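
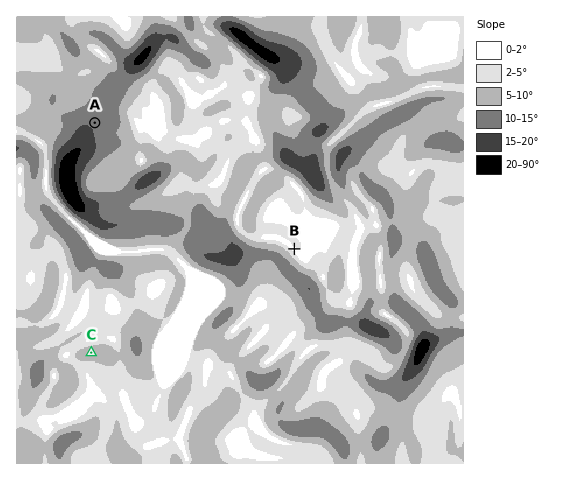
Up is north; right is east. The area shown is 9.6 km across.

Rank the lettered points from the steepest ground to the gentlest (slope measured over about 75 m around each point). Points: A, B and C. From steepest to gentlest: A C B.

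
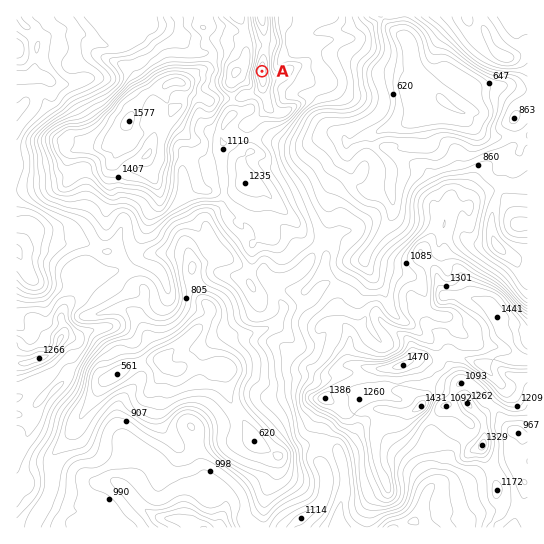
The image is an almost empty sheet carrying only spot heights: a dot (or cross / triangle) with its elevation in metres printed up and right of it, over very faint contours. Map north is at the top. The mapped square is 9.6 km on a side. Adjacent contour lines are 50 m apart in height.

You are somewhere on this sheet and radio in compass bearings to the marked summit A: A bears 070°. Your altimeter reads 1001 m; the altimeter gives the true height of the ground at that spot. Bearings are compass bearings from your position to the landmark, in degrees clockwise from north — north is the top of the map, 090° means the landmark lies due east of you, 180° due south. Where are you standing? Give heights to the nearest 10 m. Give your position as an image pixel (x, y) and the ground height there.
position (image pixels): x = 33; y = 155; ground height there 1000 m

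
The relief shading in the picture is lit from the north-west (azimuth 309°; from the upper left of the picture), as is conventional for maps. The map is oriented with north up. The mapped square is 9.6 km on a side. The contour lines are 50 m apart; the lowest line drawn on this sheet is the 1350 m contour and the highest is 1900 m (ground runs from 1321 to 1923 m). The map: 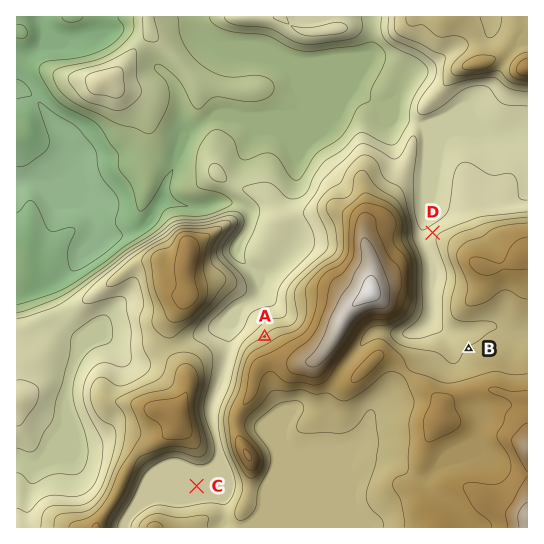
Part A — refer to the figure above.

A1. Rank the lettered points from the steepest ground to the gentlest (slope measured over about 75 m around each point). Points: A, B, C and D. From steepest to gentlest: A D B C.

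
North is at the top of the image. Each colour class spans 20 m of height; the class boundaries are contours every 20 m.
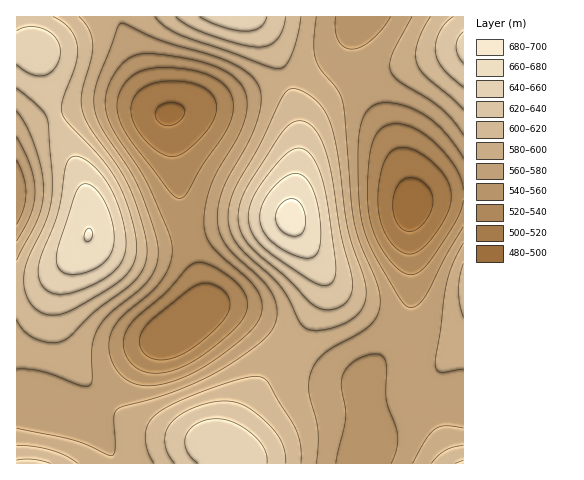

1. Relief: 490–685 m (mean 585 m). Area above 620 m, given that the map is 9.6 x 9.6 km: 19.4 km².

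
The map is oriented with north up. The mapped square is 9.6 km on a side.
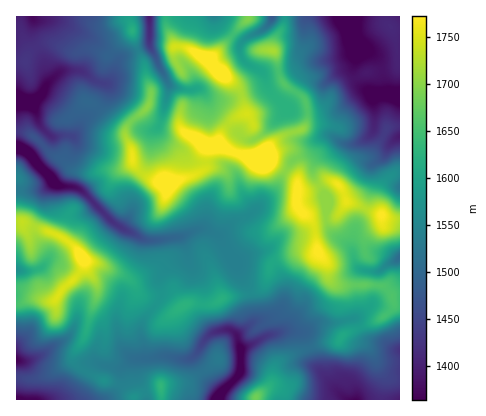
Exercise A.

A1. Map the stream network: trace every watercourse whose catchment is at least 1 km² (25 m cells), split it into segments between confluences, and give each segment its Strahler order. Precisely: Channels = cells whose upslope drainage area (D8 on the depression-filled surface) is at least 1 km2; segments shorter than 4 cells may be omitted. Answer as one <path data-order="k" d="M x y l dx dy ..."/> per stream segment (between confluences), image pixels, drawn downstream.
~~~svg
<path data-order="1" d="M48 400l-32 0"/><path data-order="1" d="M334 386l12 14 10 0"/><path data-order="1" d="M120 368l10-8 8 0 2-2"/><path data-order="2" d="M140 358l12 0 6-2 12 0 6 2 14 0 10-8 4-8 8-10 12-2 6 0 8 6"/><path data-order="2" d="M240 350l0 14-2 10-2 4-16 16-2 6"/><path data-order="2" d="M238 336l0 4 2 10"/><path data-order="1" d="M118 330l0 10 4 6 12 12 6 0"/><path data-order="1" d="M74 328l-4 6-8 8-6 2-10 10-16 6-14 0"/><path data-order="1" d="M350 320l-14 2-18 0-8 8-6 2-24 0-4 2-6 0-30 16"/><path data-order="1" d="M280 308l-8 10-14 2-6 2-14 14"/><path data-order="1" d="M42 266l-2 2-6 2-18 0"/><path data-order="1" d="M188 256l-2-10-8-8"/><path data-order="1" d="M266 250l-12 2-14 10-2 0-2-2-2 0-6-6-6-14-6-6"/><path data-order="2" d="M178 238l-30 2-8-2-8-6-8-2-6-4"/><path data-order="2" d="M216 234l-10-4-8 0"/><path data-order="1" d="M332 232l20 20 2 10 2 4 4 4 10 0 0 2 8 0 8-8 10-4 4-2"/><path data-order="2" d="M198 230l-20 8"/><path data-order="2" d="M118 226l-8-6-30-30-8-4-10 0-8-2-28-34-10-2"/><path data-order="1" d="M202 226l-4 4"/><path data-order="1" d="M130 214l-12 12"/><path data-order="2" d="M254 212l-6 4-14 6-12 12-6 0"/><path data-order="1" d="M252 204l2 8"/><path data-order="1" d="M376 162l10-10 2-6 12-10"/><path data-order="1" d="M74 138l-4-2-18 0-4-2-8-8-2-6-2-8-2-4-6-6"/><path data-order="1" d="M326 136l6 0 6 6 6 2 12 0 6-2 6-6 6-4 0-6 0-30 2-2"/><path data-order="1" d="M158 128l4-10 0-4 4-14 0-4 2-6 0-6"/><path data-order="1" d="M278 118l8-6-4-8-12-12-2-4-2-8-2-6-4-4-4-2-10-4-4-4-2-8 0-6 2-4 4-4 10-6 2 0 6-4 6-6 2-6"/><path data-order="2" d="M28 102l-12-2"/><path data-order="2" d="M376 94l16 0 8 2"/><path data-order="1" d="M198 88l-4 2-12 0-8-2-6-4"/><path data-order="1" d="M106 84l-10-2-10-8-6-4-18 0-16 16-2 6-8 8-8 2"/><path data-order="2" d="M168 84l-8-14-2-10-8-14 0-30"/><path data-order="1" d="M354 54l4-4"/><path data-order="2" d="M358 50l0-4-6-8-4-22"/><path data-order="1" d="M58 22l-2-2-20 0-4-4"/>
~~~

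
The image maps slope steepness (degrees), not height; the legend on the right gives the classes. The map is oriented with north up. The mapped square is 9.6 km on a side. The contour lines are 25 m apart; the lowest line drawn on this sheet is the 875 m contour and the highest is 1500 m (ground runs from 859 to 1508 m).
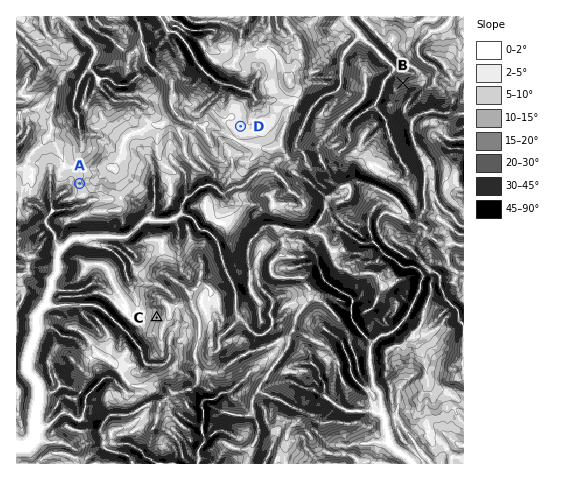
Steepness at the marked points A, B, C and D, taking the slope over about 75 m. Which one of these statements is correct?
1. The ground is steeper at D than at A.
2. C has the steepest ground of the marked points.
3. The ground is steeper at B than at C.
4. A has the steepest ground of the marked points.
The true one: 3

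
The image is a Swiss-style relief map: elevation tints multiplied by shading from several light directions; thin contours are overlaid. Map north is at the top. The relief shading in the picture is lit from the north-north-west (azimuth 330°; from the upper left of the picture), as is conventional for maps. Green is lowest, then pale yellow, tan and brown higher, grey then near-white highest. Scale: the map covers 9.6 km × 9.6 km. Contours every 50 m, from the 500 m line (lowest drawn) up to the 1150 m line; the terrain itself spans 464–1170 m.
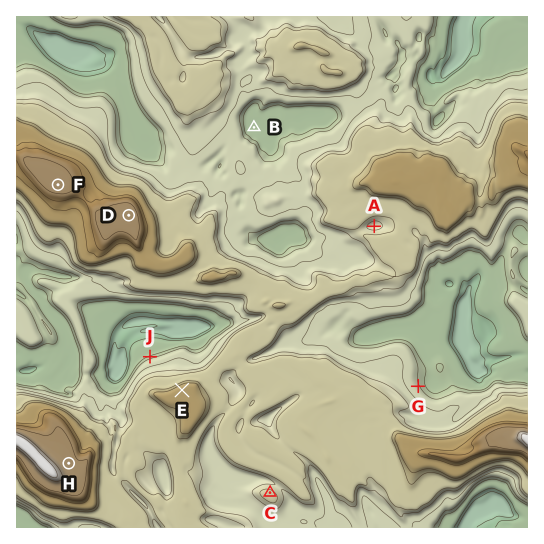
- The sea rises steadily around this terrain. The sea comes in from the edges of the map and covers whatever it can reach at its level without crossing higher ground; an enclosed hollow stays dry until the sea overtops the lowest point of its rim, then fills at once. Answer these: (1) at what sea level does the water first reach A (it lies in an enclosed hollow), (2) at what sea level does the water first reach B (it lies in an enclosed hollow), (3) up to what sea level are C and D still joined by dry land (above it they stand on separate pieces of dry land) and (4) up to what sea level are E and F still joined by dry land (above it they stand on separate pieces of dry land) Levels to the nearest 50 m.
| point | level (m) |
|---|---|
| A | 800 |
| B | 700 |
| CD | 750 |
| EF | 800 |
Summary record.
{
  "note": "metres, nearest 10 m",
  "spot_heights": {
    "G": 660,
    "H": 1050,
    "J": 610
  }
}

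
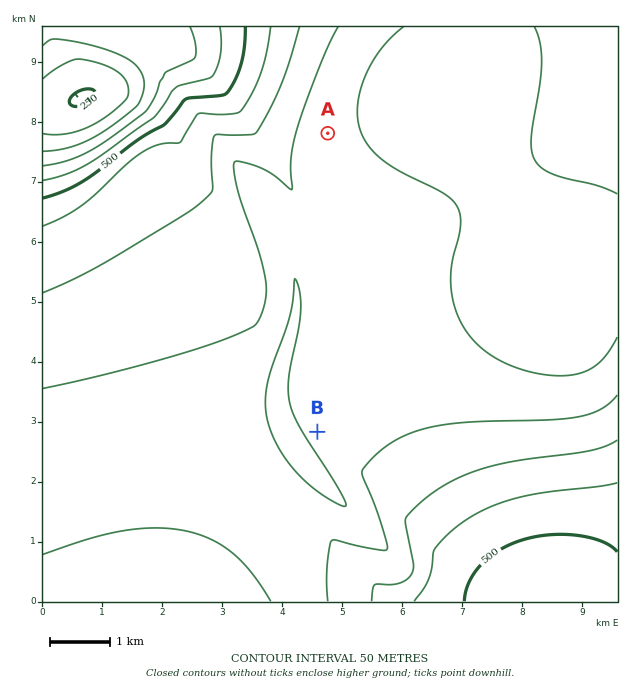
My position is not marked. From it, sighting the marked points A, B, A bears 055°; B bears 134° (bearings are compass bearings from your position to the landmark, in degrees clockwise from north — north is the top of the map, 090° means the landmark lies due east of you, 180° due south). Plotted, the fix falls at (142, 263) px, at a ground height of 610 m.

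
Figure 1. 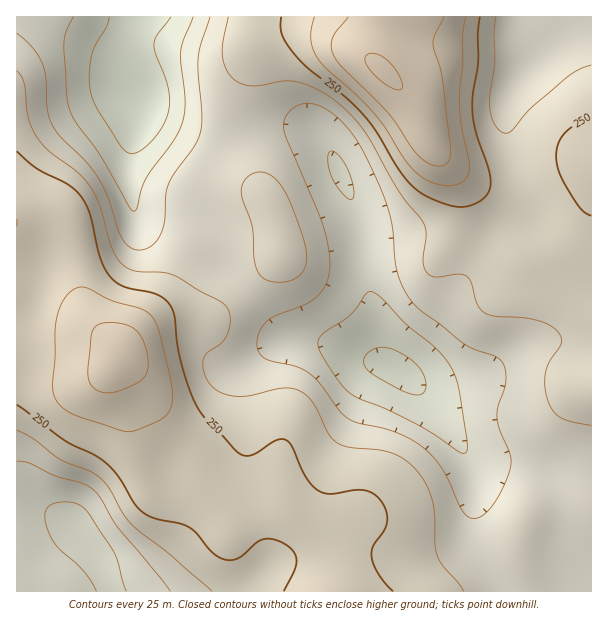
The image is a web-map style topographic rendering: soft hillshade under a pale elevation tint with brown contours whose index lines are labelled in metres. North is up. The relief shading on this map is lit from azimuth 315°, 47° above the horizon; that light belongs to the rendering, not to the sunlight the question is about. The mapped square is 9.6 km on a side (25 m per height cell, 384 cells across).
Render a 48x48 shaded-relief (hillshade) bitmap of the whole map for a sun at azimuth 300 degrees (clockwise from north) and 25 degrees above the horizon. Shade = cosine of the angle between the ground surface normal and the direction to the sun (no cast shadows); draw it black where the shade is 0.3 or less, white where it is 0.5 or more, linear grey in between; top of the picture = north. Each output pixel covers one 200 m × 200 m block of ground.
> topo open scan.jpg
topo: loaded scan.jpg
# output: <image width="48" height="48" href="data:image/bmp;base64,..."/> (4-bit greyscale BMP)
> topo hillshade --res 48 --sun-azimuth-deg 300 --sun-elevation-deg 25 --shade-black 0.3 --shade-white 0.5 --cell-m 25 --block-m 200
<image width="48" height="48" href="data:image/bmp;base64,Qk32BAAAAAAAAHYAAAAoAAAAMAAAADAAAAABAAQAAAAAAIAEAAATCwAAEwsAABAAAAAAAAAAAAAAABEREQAiIiIAMzMzAERERABVVVUAZmZmAHd3dwCIiIgAmZmZAKqqqgC7u7sAzMzMAN3d3QDu7u4A////AJmZmJmqqqqqmZmrvLupmJmZmYiImZiImZmZmZqru6qqmYiau7qpmZmZiIiZmYiImYiZmZq7u6qqmIiJqqqpmYiIiImaqYiImYiJmaq7uqqqqYeJmqqZmYiHd4mqqYiImYiImau7qpmqqYiJmZmZmYiHd4mrupiImYiImrzLqZmaqZmZmZmZmYiHdnmrupiImYiImr3cqYmZmZmZmZmZmZiHdnm8y6iJmYiIib3cqZmZmZmqmZmqmZiHdni8zKmZqoiIiazLqZmZmZmqmZmqqZiIdniszLqaqoiIiKu6mJmZmZmqmZmqqpmIdnisy6qaqpmZiJqpiImZmZqqmImqqqmYd4m7u6mZmZmpmJqpiImZmZqqmIiau6qYiIq7uqmZmZmqmZmZiIiImZqqmHiau7qZiau7uqmZmJmqmZmYiHeImaqqmHeJq6qZmru7qqqZiKqqmYiIh3d4maq7qXd5qqqaq8zLurqpmKqqqYh3d3Zomqu7qYd4mqmaq8zLu7u6maq7uph3d2Vnmqu7uYd4mpmqvMy7u7u7qqq7u6mHdlVXiaq7uod4mZmqu8u7u7y7u5q7zLqHdlRXiJmruod3iZmqu7uqq7y7u5q7zMuYdURXd3iaqYh3iJmaq7qZqru7qpq7zMuodUVnd2d4mYd3eImaqqmYmaqqqpq8y7updVV4h2ZniId3d4mqqqmYiZqqqpq8y7u6h2Z4h3Zmd3d3eJqqqqqYiJmZmpq8y7q6mHeJmId3ZmZ3eJq6maqpmZmZmZm8y6qrupiJmZiHdmZniKu6mZqqmZmZmYmrupiau6mZqqmYdmVnibzLmZqqqZmZmYmaqYeKu6mZmqqphmVnirzLmZmqqZmZmYiaqXZ5vLqZmquqh2VniszLqYmaqpmZmYiZmGVpvLqpmqu6l2Znm8zMuZiaqqqpmYiZl1RYvcupmqu6l2Znm8zMupiJqqqqmYiZl0NIvcuqqqu6h2Z4m8y7upiImZqqqZmZhkNIvcuqqquph2Z4q8y6qYh4iZqqqZmZhkNZzcuqqrqph2eJrMy6mHd3iZqqqpqph1Rqzcuqq7updmeJvNy6h2ZmiZqqqpmZh1V63ty6q7updmeKvN3Kh2VWiaqqqpmZh2aK3u26q7upd3eaze3Ll1RWiau6qoiIh3eK3v7Lqqqpd3ibze7LllRWiru7qnd4h3eJzv/bqqqYd3irze3KhkRXmru7qnd3d3eJvf/supmId3irzd3KhUNXm7y7qmZmd3iJrO/tupiHd3mrzcy5dTNHm8zLumVVZ3iJrN/9uph3ZnmrzLqpdTJGmszMu2VVVniJq97tuph3d4mru6mYdTI1irzMy2ZVVneJq87typmHeJqru6mIdkM0eavMzHdlVmeJq87ty6mIiau7upmIhlM0aJu8zIdmZmeJq87uy6mZm8zMupiIh1Q0aJqru4h3ZmeJq87u3LqZrN3cupmIh1Q0aJmqqoiHZmeJq87/7cqqvN3cupmIdlQ0aJmZqpiIdmeJq87//suqvN3cy6mIdlM0aJmZmQ=="/>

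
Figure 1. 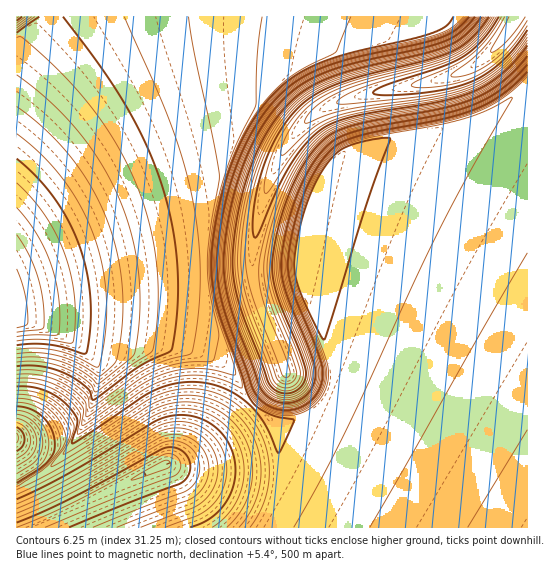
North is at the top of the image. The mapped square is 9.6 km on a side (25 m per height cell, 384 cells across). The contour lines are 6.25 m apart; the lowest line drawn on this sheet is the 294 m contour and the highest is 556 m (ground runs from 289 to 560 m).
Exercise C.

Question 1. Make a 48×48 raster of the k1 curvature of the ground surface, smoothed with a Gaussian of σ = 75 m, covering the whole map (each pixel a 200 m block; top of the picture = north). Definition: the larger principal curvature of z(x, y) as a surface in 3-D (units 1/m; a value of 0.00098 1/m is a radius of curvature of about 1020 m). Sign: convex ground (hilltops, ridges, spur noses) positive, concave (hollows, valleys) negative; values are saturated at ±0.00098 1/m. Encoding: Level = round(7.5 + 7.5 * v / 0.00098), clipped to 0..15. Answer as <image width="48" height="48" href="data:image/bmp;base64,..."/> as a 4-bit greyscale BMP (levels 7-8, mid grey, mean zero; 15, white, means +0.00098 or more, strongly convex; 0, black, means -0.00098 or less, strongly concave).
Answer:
<image width="48" height="48" href="data:image/bmp;base64,Qk32BAAAAAAAAHYAAAAoAAAAMAAAADAAAAABAAQAAAAAAIAEAAATCwAAEwsAABAAAAAAAAAAAAAAABEREQAiIiIAMzMzAERERABVVVUAZmZmAHd3dwCIiIgAmZmZAKqqqgC7u7sAzMzMAN3d3QDu7u4A////AIiIeIiIiIiId3d4mIiIiIiIiIiIiIiIiIiIiIiIiIiId3d3iYiIiIiIiIiIiIiIiIiIiIiIiIiHd3d3iYiIiIiIiIiIiIiIiMmIiIiIiIiHd3d3eJiIiIiIiIiIiIiIiL64iIiIiIh3d3d3eJiIiIiIiIiIiIiIiHjNiIiIh3d3d3d3eJiIiIiIiIiIiIiIiHd72IiIiHd3d3d3eJiIiIiIiIiIiIiIiHd3vIiIiId3d3d3eJiIiIiIiIiIiIiIiHd3fZiIiId3d3d3eJiIiIiIiIiIiIiIiHeIeciIiIiIiHd3iZmIiIiIiIiIiIiIiHiId7mIiIiIiId4r//8iIiIiIiIiIiIiIiIh5qIiIiIiIiK+naN2IiIiIiIiIiIiIiIiIuIiIiIiIiPpVVW64iIiIiIiIiIiIiIiIqIiIiIiIi/ZVVVnoiIiIiIiIiIiIiIiIqYiIiIiIn7h3ZVjoiIiIiIiIiIiIiIiJmZmIiIiZr4iId3noiIiIiIiIiIiIiIiaiIiZmZmIzIiId3zIiIiIiIiIiIiIiJqYiIiIiIiI+XiHd4+YiIiIiIiIiIiJmpiIiIiIiIiL53d4d66IiIiIiIiIiIiJmIiIiIiIiIiOp3eIiOuIiIiIiIiIiIiIiIiIiIiIiIifh3eIifiIiIiIiIiIiIiIiIiIiIiIiIiud3eIjciIiIiIiIiIiIiIiIiIiIiIiIjNd3iIj5iIiIiIiIiIiIiIiIiIiIiIiIjbd3iIr4iIiIiIiIiIiIiIiIiIiIiIiIjbd3iJvoiIiIiIiIiIiIiIiIiIiIiIiIjbd3iIr4iIiIiIiIiIiIiIiIiIiIiIiIjcd3iIn4iIiIiIiIiIiIiIiIiIiIiIiIi9d3iIj5iIiIiIiIiIiIiIiIiIiIiIiIivd3eIjriIiIiIiIiIiIiIiIiIiIiIiIifh3eIjOiIiIiIiIiIiIiIiIiIiIiIiIiPp3eIifiIiIiIiIiIiIiIiIiIiIiIiIiNx3eIiPuIiIiIiIiIiIiIiIiIiIiIiIiK93d4iL+IiIiIiIiIiIiIiIiIiIiIiIiI+Xd4iI/IiIiIiIiIiIiIiIiIiIiIiIiI3Xd3iIr7iIiIiIiIiIiIiIiIiIiIiIiIn4d3iIm/6piIiIiIiIiIiIiIiIiIiIiIjsd3eIia3//sqYiIiIiIiIiIiIiIiIiIifh3d4iYiJrf//65iIiIiIiIiIiIiIiIiN53d3iIiIiHiK3/6oiIiIiIiIiIiIiIiI/Hd3eIiIiHd3d579iIiIiIiIiIiIiIiIn7d3d3eIiHd3d3eP+YiIiIiIiIiIiIiIivx3d3d3d3d3d3d334iIiIiIiIiIiIiIiJ/6d3d3d4iIh3d3fYiIiIiIiIiIiIiIiIjP/Jh3eIiIiId3d4iIiIiIiIiIiIiIiIiIvv/sqYiIiIh3d5iIiIiIiIiIiIiIiIiIiIrO///KmYiHd9qIiIiIiIiIiIiIiIiIiIiIiaz/+5iId524iIiIiIiIiIiIiIiIiIiIiIiJ37iIhw=="/>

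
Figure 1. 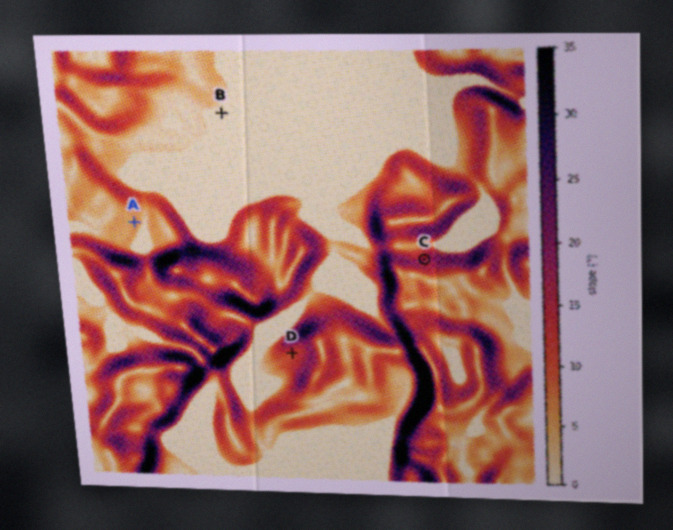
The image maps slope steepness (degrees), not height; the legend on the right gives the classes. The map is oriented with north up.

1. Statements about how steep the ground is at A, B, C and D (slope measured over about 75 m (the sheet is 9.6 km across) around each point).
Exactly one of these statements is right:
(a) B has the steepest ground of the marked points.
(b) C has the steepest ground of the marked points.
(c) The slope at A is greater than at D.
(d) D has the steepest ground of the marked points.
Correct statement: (b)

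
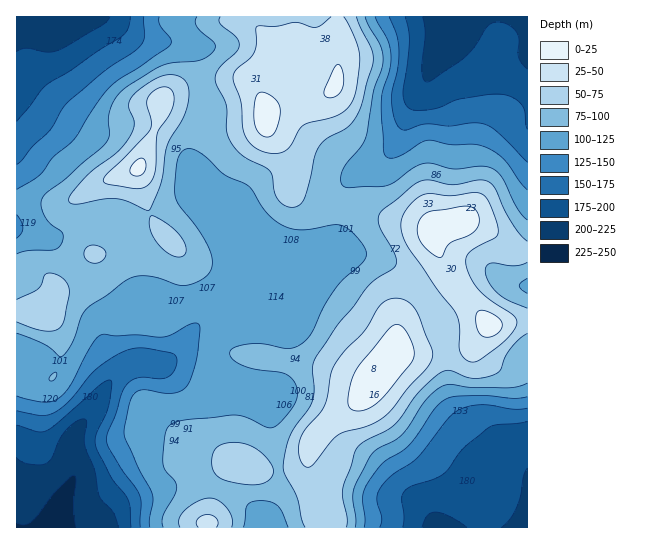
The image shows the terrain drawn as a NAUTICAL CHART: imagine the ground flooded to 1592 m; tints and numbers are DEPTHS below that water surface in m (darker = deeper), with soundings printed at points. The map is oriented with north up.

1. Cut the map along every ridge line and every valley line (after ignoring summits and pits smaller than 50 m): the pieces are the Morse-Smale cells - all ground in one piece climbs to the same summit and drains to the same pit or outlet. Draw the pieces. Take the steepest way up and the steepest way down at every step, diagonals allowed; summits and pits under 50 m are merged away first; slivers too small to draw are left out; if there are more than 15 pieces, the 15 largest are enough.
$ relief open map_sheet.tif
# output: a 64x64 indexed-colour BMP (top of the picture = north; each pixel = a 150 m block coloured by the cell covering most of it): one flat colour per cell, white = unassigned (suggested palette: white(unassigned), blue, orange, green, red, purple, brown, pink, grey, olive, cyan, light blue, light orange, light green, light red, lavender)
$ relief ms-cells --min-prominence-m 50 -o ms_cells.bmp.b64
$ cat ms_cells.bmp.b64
<image width="64" height="64" href="data:image/bmp;base64,Qk12CAAAAAAAAHYAAAAoAAAAQAAAAEAAAAABAAQAAAAAAAAIAAATCwAAEwsAABAAAAAAAAAA////ALR3HwAOf/8ALKAsACgn1gC9Z5QAS1aMAMJ34wB/f38AIr28AM++FwDox64AeLv/AIrfmACWmP8A1bDFABERERERERERERERERERERERERESIiIiIiIiIiIiIiIiERERERERERERERERERERERERERIiIiIiIiIiIiIiIiIRERERERERERERERERERERERERIiIiIiIiIiIiIiIiIhEREREREREREREREREREREREREiIiIiIiIiIiIiIiIiERERERERERERERERERERERERESIiIiIiIiIiIiIiIiIRERERERERERERERERERERERESIiIiIiIiIiIiIiIiIhERERERERERERERERERERERERIiIiIiIiIiIiIiIiIiEREREREREREREREREREREREREiIiIiIiIiIiIiIiIiIRERERERERERERERERERERERESIiIiIiIiIiIiIiIiIhERERERERERERERERERERERERIiIiIiIiIiIiIiIiIiEREREREREREREREREREREREREiIiIiIiIiIiIiIiIiIRERERERERERERERERERERERESIiIiIiIiIiIiIiIiIhEREREREREREREREREREREREREiIiIiIiIiIiIiIiIiEREREREREREREREREREREREREREiIiIiIiIiIiIiIiIRERERERERERERERERERERERERERIiIiIiIiIiIiIiIhERERERERERERERERERERERERERESIiIiIiIiIiIiIiEREREREREREREREREREREREREREREiIiIiIiIiIiIiIREREREYERERERERERERERERERERERIiIiIiIiIiIiIhERERERiBERERERERERERERERERERESIiIiIiIiIiIiEREREYiIgRERERERERERERERERERERIiIiIiIiIiIiIRERGIiIiIYRERERERERERERERERERESIiIiIiIiIiIhGIiIiIiIZmZmYREREREREREREREREREiIiIiIiIiIiiIiIiIiIhmZmZmEREREREREREREREREREREREiIiIiKIiIiIiIhmZmZmYRERERERERERERERERERERERESIiIoiIiIiIiGZmZmZmERERERERERERERERERERERERIiIiiIiIiIiIhmZmZmZhEREREREREREREREREREREREREiKIiIiIiIiIZmZmZmYREREREREREREREREREREREREREaqqiIiIiIiGZmZmZmZmZmYRERERERERERERERERERERqqqIiIiIiIZmZmZmZmZmZmERERERERERERERERERERGqqqiIiIiIhmZmZmZmZmZmYREREREREREREREREREREaqqqoiIiIiGZmZmZmZmZmZlERERERERERERERERERERqqqqqIiIiIZmZmZmZmZmZmVRERERERERERERERERERGqqqqqiIiIhmZmZmZmZmZmVVUREREREREREREREREREaqqqqqoiIiGZmZmZmZmZmVVVVURERERERERERERERERqqqqqqqoiIZmZmZmZmZmVVVVVVERERERERERERERERGqqqqqqqqohmZmZmZmZmZVVVVVVREREREREREREREURKqjOqqqqqpmZmZmZmZmZVVVVVVVEREREREREREREUREMzMzOqqqozNmZmZmZmZVVVVVVVURERERERFBERFEREQzMzMzOqozMzZmZmZmZVVVVVVVVRERERFERERERERERDMzMzMzMzMzNmZmZmVVVVVVVVVVEREUREREREREREREMzMzMzMzMzNmZmZmVVVVVVVVVXdEREREREREREREREQzMzMzMzMzM2ZmZmVVVVVVVVd3d3RERERERERERERERDMzMzMzMzMzZmZmVVVVVVVVd3d3dEREREREREREREREMzMzMzMzMzNmZmZVVVVVVVV3d3d3REREREREREREREQzMzMzMzMzNmZmZlVVVVVVVVd3d3d0RERERERERERERDMzMzMzMzMzZmZmVVVVVVVVd3d3d3d0REREREREREREMzMzMzMzMzNmZmZVVVVVVVV3d3d3d3dEREREREREREQzMzMzMzMzM2ZmZlVVVVVVV3d3d3d3d3RERERERERERDMzMzMzMzMzNmZmVVVVVVVXd3d3d3d3d0REREREREREMzMzMzMzMzM2ZmZlVVVVVXd3d3d3d3d3REREREREREQzMzMzMzMzMzNmZmVVVVVXd3d3d3d3d3d0RERERERERDMzMzMzMzMzM2ZmZVVVVVd3d3d3d3d3d3REREREREREMzMzMzMzMzMzZmZmVVVVVXd3d3d3d3d3dEREREREREQzMzMzMzMzMzNmZmZVVVVVVVd3d3d3d3d3RERERERERDMzMzMzMzMzMzNmZVVVVVVVVVVXd3d3d3d0REREREREMzMzMzMzMzMzMzM5VVVVVVVVVVV3d3d3d3REREREREQzMzMzMzMzMzMzMzmZmZmVVVVVVXd3d3d3dERERERERDMzMzMzMzMzMzMzOZmZmZVVVVVVd3d3d3d3REREREREMzMzMzMzMzMzMzM5mZmZmVVVVVV3d3d3d3dEREREREQzMzMzMzMzMzMzM5mZmZmZlVVVVXd3d3d3d3RERERERDMzMzMzMzMzMzM5mZmZmZlVVVVVd3d3d3d3d0REREREMzMzMzMzMzmZmZmZmZmZlVVVVVV3d3d3d3d3REREREQzMzMzMzM5mZmZmZmZmZlVVVVVVXd3d3d3d3dERERERDMzMzMzM5mZmZmZmZmZmVVVVVVVd3d3d3d3d0RERERE"/>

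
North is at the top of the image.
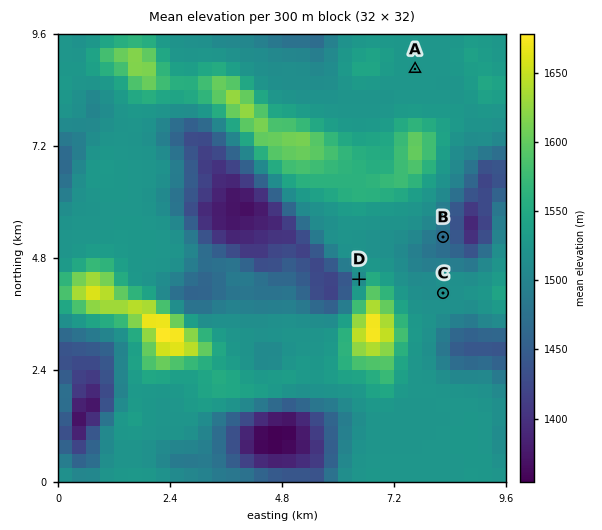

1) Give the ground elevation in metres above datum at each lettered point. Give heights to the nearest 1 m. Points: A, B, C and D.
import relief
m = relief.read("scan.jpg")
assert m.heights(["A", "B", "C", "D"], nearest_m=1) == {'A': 1525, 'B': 1471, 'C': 1512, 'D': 1513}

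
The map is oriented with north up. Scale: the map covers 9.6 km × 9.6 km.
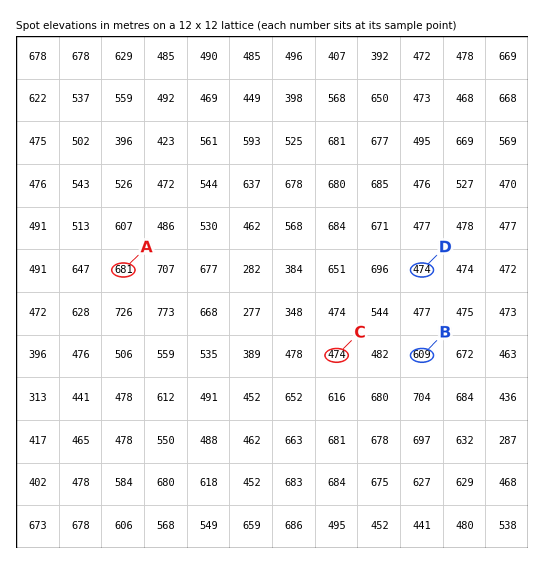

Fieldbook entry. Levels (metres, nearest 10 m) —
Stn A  680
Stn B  610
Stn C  470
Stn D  470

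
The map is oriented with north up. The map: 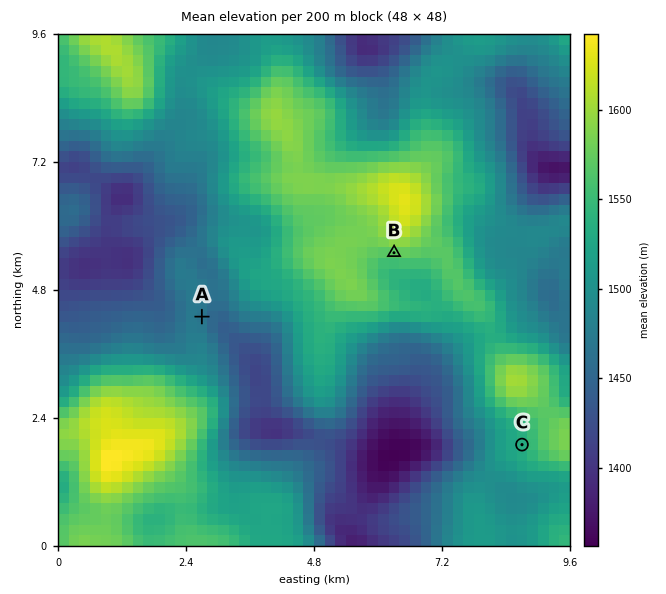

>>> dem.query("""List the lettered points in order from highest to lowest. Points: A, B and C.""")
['B', 'C', 'A']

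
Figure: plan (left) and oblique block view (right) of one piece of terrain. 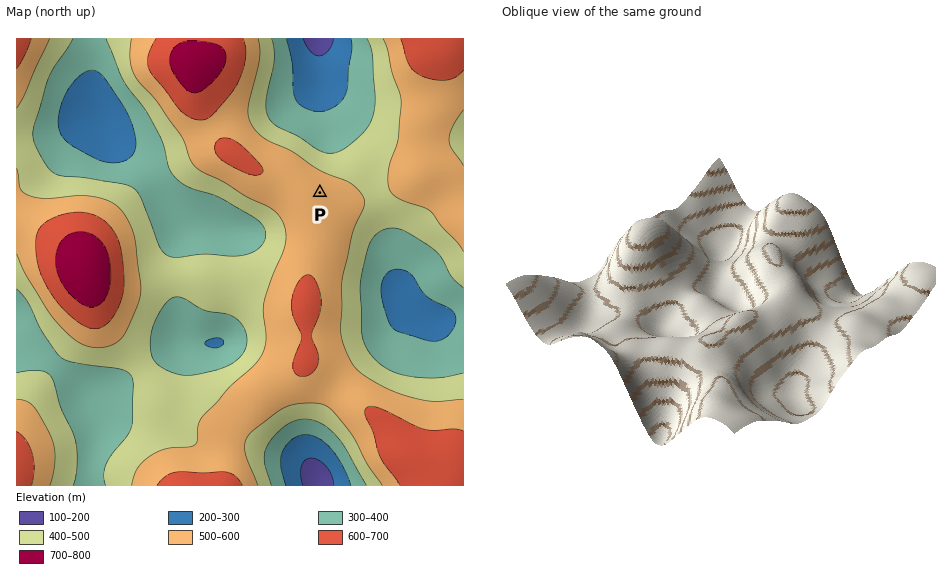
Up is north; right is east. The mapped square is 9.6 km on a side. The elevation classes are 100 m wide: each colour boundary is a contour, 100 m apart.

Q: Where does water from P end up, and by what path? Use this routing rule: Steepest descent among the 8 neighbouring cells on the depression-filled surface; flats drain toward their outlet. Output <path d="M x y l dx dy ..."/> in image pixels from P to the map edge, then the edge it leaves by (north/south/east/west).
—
<path d="M320 193l14-14 0-37-2-3-5-14 0-30-5-13 0-7-1-1 0-32-1-3"/>
exit: north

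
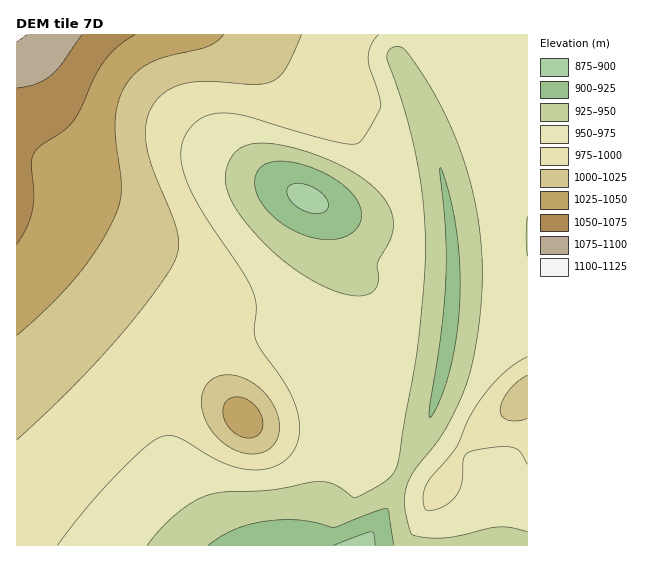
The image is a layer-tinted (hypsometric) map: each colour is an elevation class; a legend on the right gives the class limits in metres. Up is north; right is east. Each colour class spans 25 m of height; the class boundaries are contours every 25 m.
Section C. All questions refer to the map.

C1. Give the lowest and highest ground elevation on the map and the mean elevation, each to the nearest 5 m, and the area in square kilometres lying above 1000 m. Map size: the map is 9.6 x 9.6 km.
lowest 885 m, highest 1105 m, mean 975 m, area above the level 21.2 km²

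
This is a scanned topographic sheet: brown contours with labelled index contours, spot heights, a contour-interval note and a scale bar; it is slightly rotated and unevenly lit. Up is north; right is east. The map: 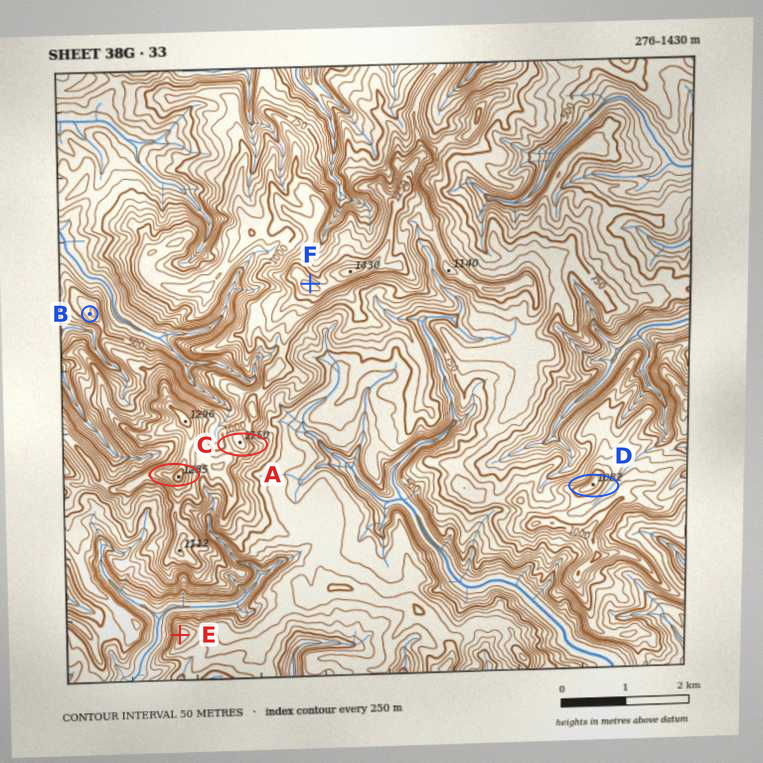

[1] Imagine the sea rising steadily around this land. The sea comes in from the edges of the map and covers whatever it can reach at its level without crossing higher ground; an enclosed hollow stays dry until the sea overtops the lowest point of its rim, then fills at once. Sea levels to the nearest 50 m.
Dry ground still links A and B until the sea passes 500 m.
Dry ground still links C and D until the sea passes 800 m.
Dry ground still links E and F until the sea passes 650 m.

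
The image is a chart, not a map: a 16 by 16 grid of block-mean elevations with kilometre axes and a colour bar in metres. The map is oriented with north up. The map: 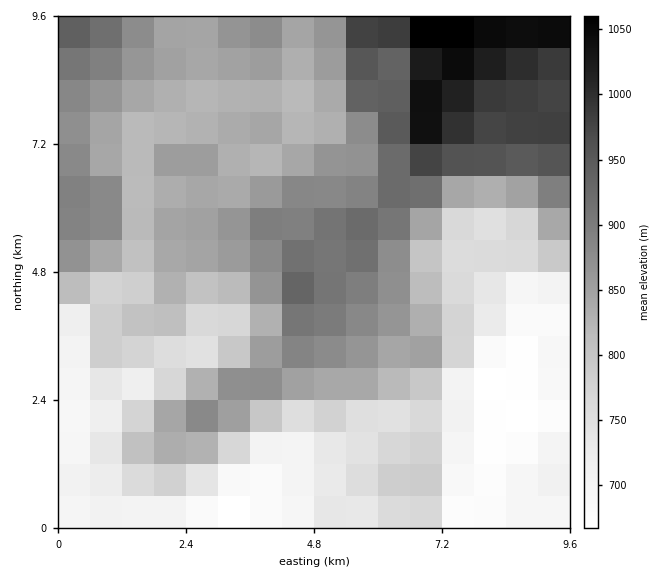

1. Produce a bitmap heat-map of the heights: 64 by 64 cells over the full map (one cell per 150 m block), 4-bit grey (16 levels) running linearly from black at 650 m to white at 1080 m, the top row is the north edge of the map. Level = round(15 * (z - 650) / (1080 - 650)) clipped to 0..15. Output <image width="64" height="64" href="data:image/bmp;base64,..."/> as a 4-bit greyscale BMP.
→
<image width="64" height="64" href="data:image/bmp;base64,Qk12CAAAAAAAAHYAAAAoAAAAQAAAAEAAAAABAAQAAAAAAAAIAAATCwAAEwsAABAAAAAAAAAAAAAAABEREQAiIiIAMzMzAERERABVVVUAZmZmAHd3dwCIiIgAmZmZAKqqqgC7u7sAzMzMAN3d3QDu7u4A////ABEiIiIiIREREQAAERERERIzMyIzMzREQxERERERERERESIiIiIiIiIREAARERERIjMzIjNEREVDIREREREiIhESIiIiIiIiIiIRAREREREiMzMjNEREVUMhERERIiIiIiIiIiIiMzMzMhEREREREiIzMyM0REVVQyEREREiIiIiIiIiIjMzNEQzIRERERESIjMzM0REVVVTIRERESIiIiIiIiIjNEREREMiERERESIiIzMzREVVVVQhEREREiIiIiIiIjNERVVVRDIhERERIiIjMzREVVVVVDERERERIiIiIiIjNEVVVVVUQzIhEREiIiMzNERVVVVUMhERERESIiIiIiM0VVZmZmVUQyIRESIiIzM0RERVVVQyERERERIiIhIiIzRVZmZmZmVUMyIhIiIjMzNERERVVDIRERERESIiESIjNFZmZ3d3dmVDMiIiIiMzMzNEREVEMhEREREREiIREiI0VmZnd3d3dlQzMiIiM0MzMzNEREQyERERERERIhESIjRFZmd4iIh3ZUQzMiI0RDMjM0RERDIRERERERERESIiI0VWZ3iIiId2VUQzMzRUQzMzNEREMhERERERERERIiIjNEVmeIiIiHdmVURERVVUMzM0REQyIREREREREREiIiIzNFZ4iIiIiHdmVVVVZmVERERERDIRERERERERESIzIiIzRWd4iIiIiHdmZVZndlVVVUREMhERERERERERIzMyIiM0Vmd4iIiIh3d2Zmd3ZmZlVVQyEREREREREREjMzMiIjNFVmZ4iIiIiHd3d3d3dmZmVDIREREREREiESNEQzMiMzREVWd4iIiIh3d4h3d3d3ZlQyEREREREiIRI0REQzMzMzNEVmd4iIiIiIiId3d3d2ZUIhERERESIhEjRVVERDMzMzNFZ3eIiIiIiIh3d3d3d2UyEREREREiESNFVVVURERDM0RWZ3iJmIiIiHd3d3d3dkMhERERERIRI0VmVVVVVEQzNFVmd4mYiIiId3d3d3d2UyIREREREREjRWZmZlVVVEM0RVZniZmYiIiHd3d3d2ZTMiIREREREiNFVVVmZlVUQzRFVmeJmZmIiIiHd3dmZUMzIiEREREiI0VVVVZmZVRDNEVWZ4mqmZmIiIiHdmVUQzMyIRERETMzRERVVmZmVEREVWZ4mqqpmZiIiId2ZUREMzMhERERRERERERWZmZVREVWZ3iaqqmZmYiIiHZVRERDMiERERFmVURERFVmZlVVVWZ3iJqqmZmZiIiHdlVEREMyIREREXdlVEREVWZmZmZmZ3eJmqqZmZmIiId2VUREQzIhEiIid3ZlVURVZnZmZmZ3d4maqpmZmZiId2ZVRERDMiIiMzOHd2ZlVVZndmZ3d3d3iZqpmZmZmIh3ZlREREQzMzRERYiHd2ZVVmd3d3d3d3iJmpmZmZmZiHdlVERERERERFVViIiHdlVmd3d3d3d3eImZmZmaqpmYh2VUREREREREVVaIiIh2ZWZ3d3d3iIiImZmYmZqqqpmHZlRDNERERERVZoiJmHdmZ3d3d3d4iIiZmYiZmqqqqZh2ZUQzRERERFZmiJmZh2Zmd3d3d3eIiJmYiJmaqqqpmHdlRDMzMzREVneImZmHZmZ3d3d3d3iJmZiImZmZqqmYh3ZUQzMzREVneIiZmYdmVmZ3d3d3eImZmYiZmZmaqZmYh2VEREREVneIiJmZh2ZVZnd3d3d3iImZmYmYiZmZmZmHZVRERVVmeImImZmHZlVmZ3d3d3d3iIiZiIiImZmqqph2ZVVmZmd4mYiZmIdmZmZ3d3ZmZ3d3iIiIiIiJmaqqqYd3d3d3d4mZiJmYd2ZmZ3d3dmZmZmd3iIiIiIiZqrqpmIiImZiIiZqImYh2ZmZ3eHd2ZmZmZmd4iIiIiJmqu6qqmaqqqZmaqoiIh2ZmZneIh3dmZmZmZ3eIiIiIiau7u7uru7uqqqq7iIh3ZmZmd3iHd3ZmZmZmd3eIiIiJq8zMu7u7u7u7u7uIiHdmZmZnd3d3d2ZmZmZnd3d3iImrzczMzMu7u7u7zIiId2ZmZmZnd3d3dndmZmZmd3eImbzd3czMy7u7zMzMiIh3ZmZmZmZmZmd3d3dmZmZnd4iavN7t3MzLu7vMzMyIiId2ZmZmZmZmZnd3d2ZmZmd4iZq87u3czLu7vMy7zIiIh3dmZmZmZmZmZ3d3ZmZmZ4iZmrze7tzMu7u8y7u8iIiHd2ZmZmZmZmZmdmZmZmZniaqqrN7u3My7u7zLu7uIiIh3d3dmZmZmZmZmZmZmZmeauqqrzu7tzMzMzMu7u4iIiHd3d3ZmZmZmZmZmZmZmeJq7qqvN7u3MzMzMy7u7iIiIh3d3d3ZmZmZmZmZmZmZ4q7qqq83u7tzMzMzMu7uZmIiId3d3d3dmZ3d3dmZmZnmruqqqze7u3czMzMy7u5mZmYiHd3d3d3d3d3d3ZmZmeau6qqq93u7t3d3czMzMmZmZmIh3d3d3d3d3d3d3ZmZ5q7qqq83e7u7d3dzMzMyZmZmZiId3d3d3d3eIh3d2Z3mruqqrze7u7u3d3czMzKqqmZmIh3d3d3d3eIiHd3dnebu7qrze7u7u7t3d3d3dqqqpmYiHd3d3d3eIiId3d2eJvMu7ve7u7u7u7t3e7u6qqqqZmId3d3d3eIiIiHd3d4m8zLvN7//+7u7u7u7u7ruqqpmYh3d3d3d4iIiId3d3ibzMzN7///7u7u7u7u7u"/>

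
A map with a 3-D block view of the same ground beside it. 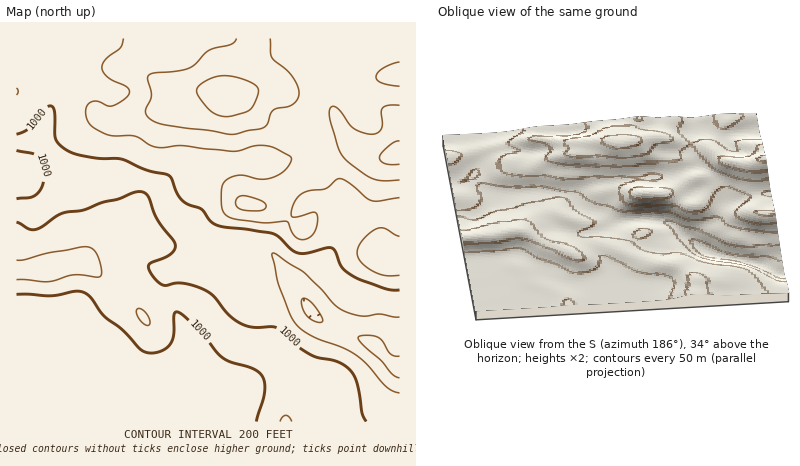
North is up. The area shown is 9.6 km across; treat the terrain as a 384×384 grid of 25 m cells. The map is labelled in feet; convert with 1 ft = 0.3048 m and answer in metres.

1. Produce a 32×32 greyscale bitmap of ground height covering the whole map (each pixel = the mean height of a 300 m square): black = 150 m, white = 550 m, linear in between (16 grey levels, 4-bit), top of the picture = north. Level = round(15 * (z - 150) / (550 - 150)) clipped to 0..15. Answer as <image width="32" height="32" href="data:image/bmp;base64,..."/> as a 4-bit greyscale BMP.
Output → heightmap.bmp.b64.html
<image width="32" height="32" href="data:image/bmp;base64,Qk12AgAAAAAAAHYAAAAoAAAAIAAAACAAAAABAAQAAAAAAAACAAATCwAAEwsAABAAAAAAAAAAAAAAABEREQAiIiIAMzMzAERERABVVVUAZmZmAHd3dwCIiIgAmZmZAKqqqgC7u7sAzMzMAN3d3QDu7u4A////AFVVVVVWVVVVVVVniHZmZlVVVVVVVlVVVVVVZ4h2ZmZVVVVVVVVVVVVVVWeId2ZlRFVVVVVVVVVVVVVnh3dmZTJVVVVVVVVVVVVmZ3dmZlQhVVVVVVVmVVVmZ3d2ZlUyEVVVVVVWZ2VVZnd3ZlQzIRJVVVVVZnh2VmdmZmQyIiIiVVVVVmeIZmZ2ZVVTESIzM1VVVWd4h2ZmZlVVQhI0RERmZmZniHdmZmZVVTIjRVVVeId3eHd2ZmZmZVQyNFVWZ5mZiIh3ZmVVVmVUM0VWeImImZmHdmZlVVVVREVVZomZd4iIh3ZmZlVERERXdmeJmWZ3d3d3d2VVVVVWeIdmeIhmZnd3d3ZVVWZ3iIiIdniIZVZmZmd2VVZ4qqmIiHd3h2ZVVWZmZlZmeauqmIh3iIhmZVVVVmVWd3mZmZmIiImZdmVVVVVmZnd4iIiJmYmru2ZlVVVWZnd3d3d4iJmavM1mZmZnd3iIiIiIiIiJm8zdZmZ3eIiImZmZmZmZiau7vGZmeIiJmaqru7uqqZmrqqt2ZniImau7vM3Muqmaupqrh2Z4iImrvMze7cu6mqqaqod2d4iIm8zN7u3MypmZmZmHd3d4iau8zN3czLqZmZiId3d3iJqqqqvMzLuqmImZiGZmZ3iZmZmau7u6qpiJqplmZmZniJiZmqq7uqqYmaqZ"/>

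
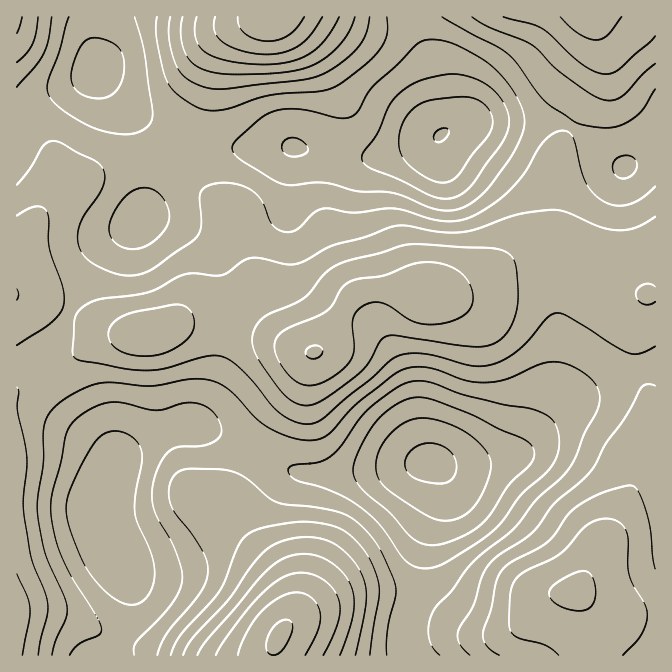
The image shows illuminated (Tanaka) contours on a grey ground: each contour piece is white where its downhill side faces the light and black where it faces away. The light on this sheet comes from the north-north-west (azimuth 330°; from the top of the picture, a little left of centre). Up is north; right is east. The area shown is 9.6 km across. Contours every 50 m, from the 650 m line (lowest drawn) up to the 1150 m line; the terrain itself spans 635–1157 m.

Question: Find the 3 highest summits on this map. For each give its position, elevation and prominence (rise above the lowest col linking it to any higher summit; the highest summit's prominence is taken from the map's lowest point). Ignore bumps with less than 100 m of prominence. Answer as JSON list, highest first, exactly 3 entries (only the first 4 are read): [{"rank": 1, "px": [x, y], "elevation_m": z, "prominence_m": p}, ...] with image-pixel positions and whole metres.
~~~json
[{"rank": 1, "px": [278, 637], "elevation_m": 1157, "prominence_m": 522}, {"rank": 2, "px": [575, 588], "elevation_m": 1059, "prominence_m": 230}, {"rank": 3, "px": [314, 352], "elevation_m": 1053, "prominence_m": 156}]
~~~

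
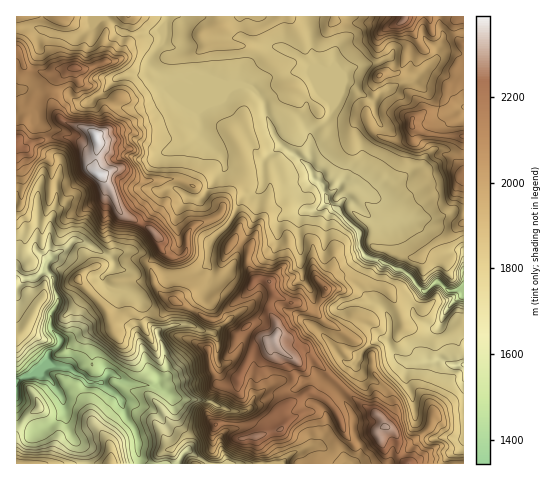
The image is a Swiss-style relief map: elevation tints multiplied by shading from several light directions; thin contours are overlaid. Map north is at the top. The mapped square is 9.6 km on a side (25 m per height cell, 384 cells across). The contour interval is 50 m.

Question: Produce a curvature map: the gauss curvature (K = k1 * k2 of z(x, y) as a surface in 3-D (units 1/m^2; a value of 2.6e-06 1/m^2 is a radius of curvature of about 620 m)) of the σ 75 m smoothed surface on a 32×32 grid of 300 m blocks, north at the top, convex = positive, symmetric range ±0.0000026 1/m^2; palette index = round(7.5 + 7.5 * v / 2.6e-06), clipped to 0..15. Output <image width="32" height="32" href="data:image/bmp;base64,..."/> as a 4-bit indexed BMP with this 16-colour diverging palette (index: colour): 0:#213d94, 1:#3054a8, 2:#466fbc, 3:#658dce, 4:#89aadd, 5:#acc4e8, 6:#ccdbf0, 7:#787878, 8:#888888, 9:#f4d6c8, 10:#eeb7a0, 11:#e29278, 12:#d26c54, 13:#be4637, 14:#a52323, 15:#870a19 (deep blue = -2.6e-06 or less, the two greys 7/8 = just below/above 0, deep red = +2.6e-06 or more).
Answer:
<image width="32" height="32" href="data:image/bmp;base64,Qk12AgAAAAAAAHYAAAAoAAAAIAAAACAAAAABAAQAAAAAAAACAAATCwAAEwsAABAAAAAAAAAAlD0hAKhUMAC8b0YAzo1lAN2qiQDoxKwA8NvMAHh4eACIiIgAyNb0AKC37gB4kuIAVGzSADdGvgAjI6UAGQqHAIiYVLl0paB9YoeIeIhUuGlrWLmIiYbGL6t2aHZplTppaWZnd2h3C/B3mZiKarqjhkpYeodoaF+4dXdneZuGq7e5eGZ4eYqg2GZ5Z3dGeWp2rEh4iHWHW/mHdoh2lndmdwlpWYdYiYdZZ4Z3aZaId3iHuXdnWHeSaGaZl4icmHd4pxp4jYhpTxd5h4h3dFeHd5aIdslYPJOLeJiYh3d5d3iHT3hncmptGIZ0toeJd3dMh6lmiImfSoiXR5DJeIcXtHkKhoh3aGh3l2ta9GebGhl1dud4hnV3a3mWTWd3e47tipdpd2F6VWoJp5Z2lXh3dXh2h1japbiKmIWHiQ9nh3d3hrd3mtVaaml4aHmViIhnZ2l4fzNplJKWh4h1d4iIeZiHZHZ3eHrXeHd3mHiHd1VZh8hoqZikdIh3eHh4h3d6imdaiFNnh4d3eHmHeHeHjXhdqGqNh3d3d4h3d3iHememqUaGl4h4h3iHd3iHdreFpxZ+t4Z3h4h4eIh3eIaVWmmGeHZ3d3eHiId3d3eI2IeHRsw3d3iHiId4eHeHd3dneFhmTYeId4d3iHd3ZYh5d3d3eLdoh4h3iHiHiH2mh4dkefD4WHd3d4iHeIiEZneIymd6Z1d3eHh3iHeHdph5lld2iGlXh4h3eIh3iIiHOHZ3inhop3d3h3h4d5Znn1dp"/>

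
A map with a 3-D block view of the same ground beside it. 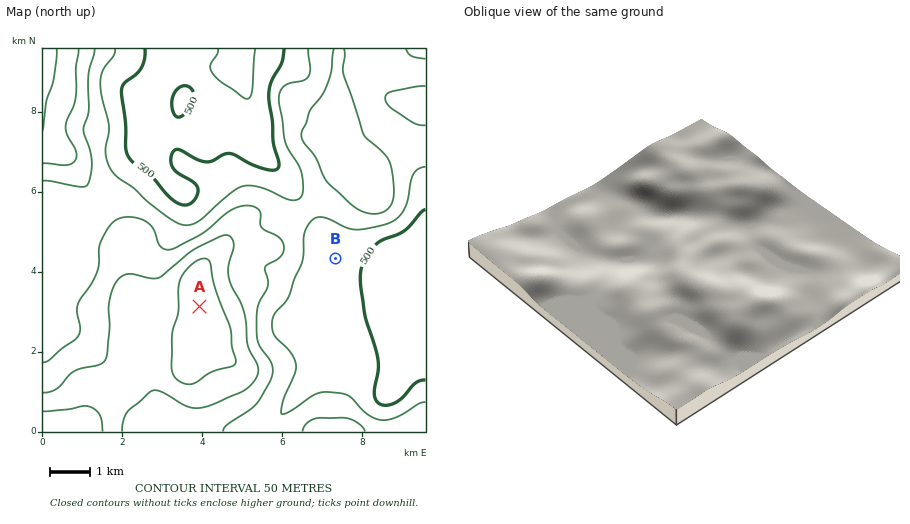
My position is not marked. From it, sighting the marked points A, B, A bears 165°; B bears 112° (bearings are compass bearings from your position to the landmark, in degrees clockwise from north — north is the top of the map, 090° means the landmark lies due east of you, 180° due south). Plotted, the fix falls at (169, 191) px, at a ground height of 490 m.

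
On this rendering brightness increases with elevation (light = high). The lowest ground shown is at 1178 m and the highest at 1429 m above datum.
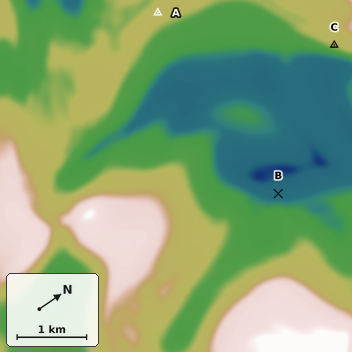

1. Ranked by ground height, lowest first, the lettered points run B C A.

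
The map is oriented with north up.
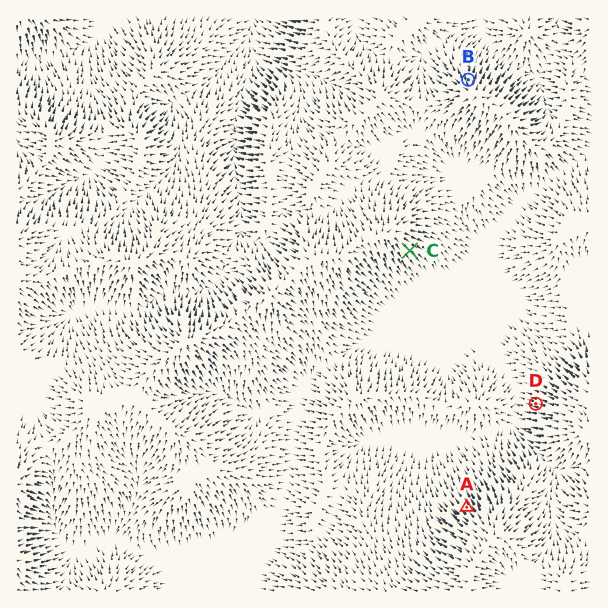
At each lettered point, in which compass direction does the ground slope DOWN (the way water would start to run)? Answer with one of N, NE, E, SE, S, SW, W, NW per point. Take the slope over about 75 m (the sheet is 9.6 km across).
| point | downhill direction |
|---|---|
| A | NW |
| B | N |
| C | SE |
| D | W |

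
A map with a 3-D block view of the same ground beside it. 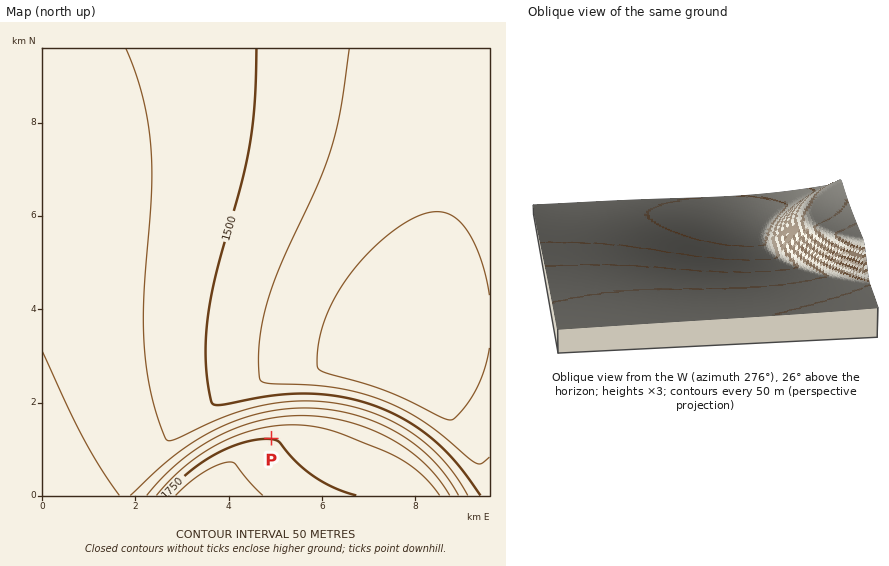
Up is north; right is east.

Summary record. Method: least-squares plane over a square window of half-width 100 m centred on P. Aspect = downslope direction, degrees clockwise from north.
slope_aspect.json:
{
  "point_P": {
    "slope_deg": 7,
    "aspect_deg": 4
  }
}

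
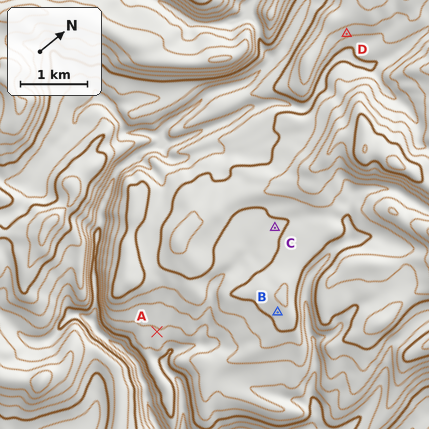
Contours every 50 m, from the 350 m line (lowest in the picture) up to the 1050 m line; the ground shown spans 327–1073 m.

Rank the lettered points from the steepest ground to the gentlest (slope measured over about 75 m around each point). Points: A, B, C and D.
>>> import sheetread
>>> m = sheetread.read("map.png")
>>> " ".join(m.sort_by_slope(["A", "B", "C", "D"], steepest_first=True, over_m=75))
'D B A C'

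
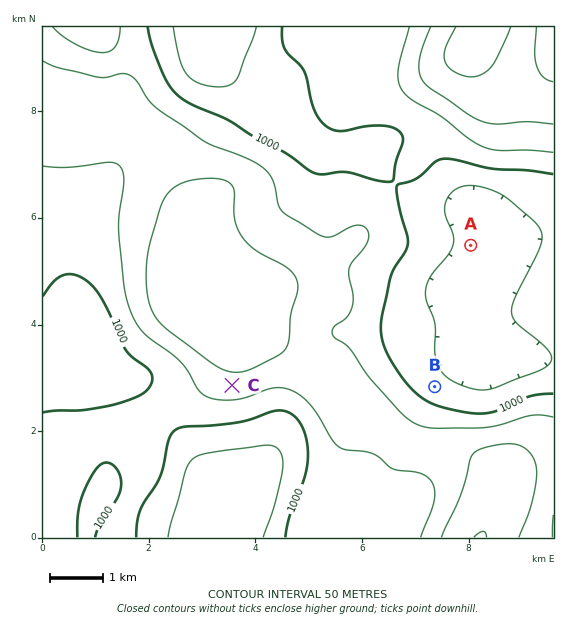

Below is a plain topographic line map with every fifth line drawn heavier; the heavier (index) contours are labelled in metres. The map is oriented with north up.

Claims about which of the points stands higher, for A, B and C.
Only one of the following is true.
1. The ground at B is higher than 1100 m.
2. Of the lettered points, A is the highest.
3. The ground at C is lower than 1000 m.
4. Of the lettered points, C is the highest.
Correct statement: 4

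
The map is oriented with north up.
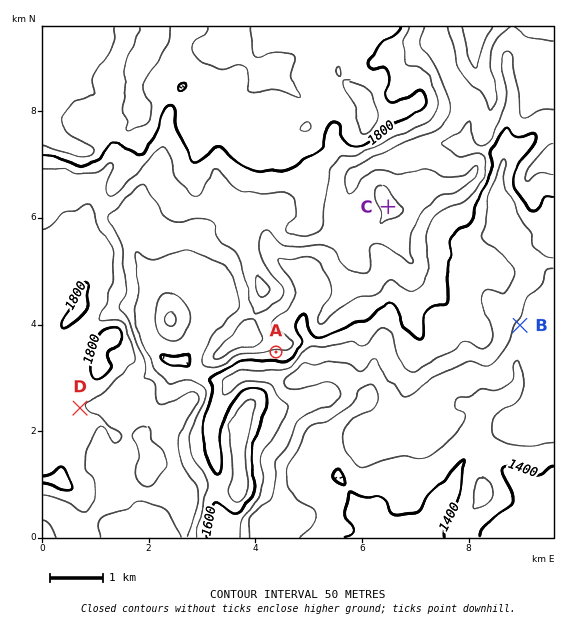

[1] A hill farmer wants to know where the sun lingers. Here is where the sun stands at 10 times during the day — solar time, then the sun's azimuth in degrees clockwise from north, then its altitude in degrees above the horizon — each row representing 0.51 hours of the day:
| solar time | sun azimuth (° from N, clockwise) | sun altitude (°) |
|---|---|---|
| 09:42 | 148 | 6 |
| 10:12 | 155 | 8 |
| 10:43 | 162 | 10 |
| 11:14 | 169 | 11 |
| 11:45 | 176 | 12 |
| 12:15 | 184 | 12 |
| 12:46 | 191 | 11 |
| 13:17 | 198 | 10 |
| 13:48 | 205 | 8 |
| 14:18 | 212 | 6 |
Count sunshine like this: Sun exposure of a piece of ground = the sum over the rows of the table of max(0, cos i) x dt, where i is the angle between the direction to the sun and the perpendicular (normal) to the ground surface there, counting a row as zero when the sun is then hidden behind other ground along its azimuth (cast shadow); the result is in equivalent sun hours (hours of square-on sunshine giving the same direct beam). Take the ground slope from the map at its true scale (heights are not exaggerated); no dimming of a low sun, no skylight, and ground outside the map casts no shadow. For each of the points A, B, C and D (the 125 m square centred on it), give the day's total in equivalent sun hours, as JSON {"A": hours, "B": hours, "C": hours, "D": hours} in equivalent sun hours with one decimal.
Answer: {"A": 1.8, "B": 1.2, "C": 0.9, "D": 0.5}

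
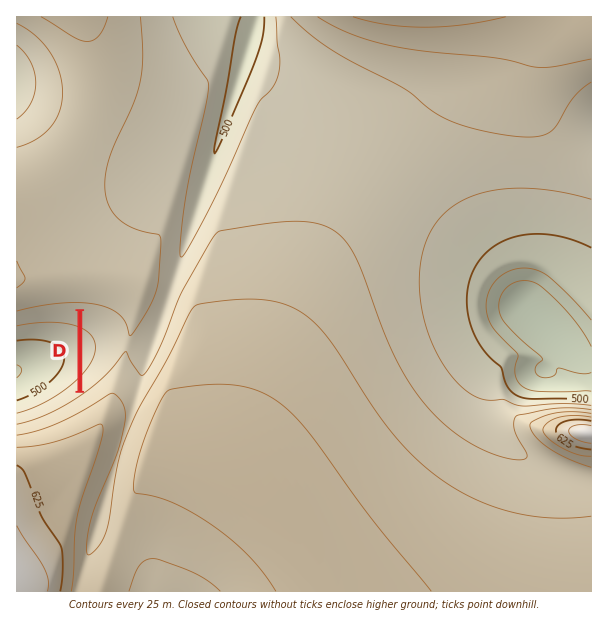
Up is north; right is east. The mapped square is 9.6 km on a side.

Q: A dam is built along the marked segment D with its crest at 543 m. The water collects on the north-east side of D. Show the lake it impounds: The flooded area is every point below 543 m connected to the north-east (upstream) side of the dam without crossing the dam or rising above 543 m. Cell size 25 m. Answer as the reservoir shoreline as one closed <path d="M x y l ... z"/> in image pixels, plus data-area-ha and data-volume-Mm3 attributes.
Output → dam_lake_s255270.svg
<path d="M87 310l-5 1 1 79 23-22 9-14 3-9 0-13-3-6-8-8-20-8z" data-area-ha="56" data-volume-Mm3="6.14"/>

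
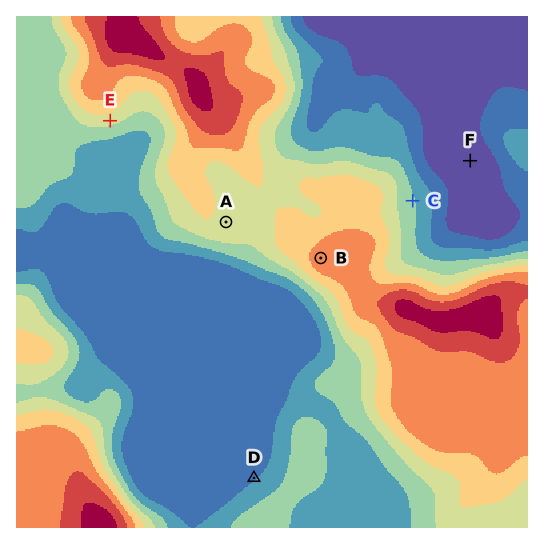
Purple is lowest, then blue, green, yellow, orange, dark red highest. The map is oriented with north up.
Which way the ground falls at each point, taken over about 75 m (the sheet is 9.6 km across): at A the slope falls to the E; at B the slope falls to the W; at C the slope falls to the E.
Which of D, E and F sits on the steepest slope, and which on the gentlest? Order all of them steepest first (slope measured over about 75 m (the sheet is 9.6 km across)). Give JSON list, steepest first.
["E", "D", "F"]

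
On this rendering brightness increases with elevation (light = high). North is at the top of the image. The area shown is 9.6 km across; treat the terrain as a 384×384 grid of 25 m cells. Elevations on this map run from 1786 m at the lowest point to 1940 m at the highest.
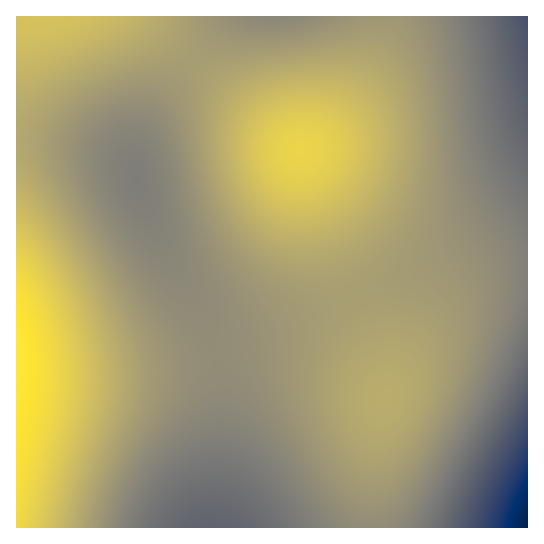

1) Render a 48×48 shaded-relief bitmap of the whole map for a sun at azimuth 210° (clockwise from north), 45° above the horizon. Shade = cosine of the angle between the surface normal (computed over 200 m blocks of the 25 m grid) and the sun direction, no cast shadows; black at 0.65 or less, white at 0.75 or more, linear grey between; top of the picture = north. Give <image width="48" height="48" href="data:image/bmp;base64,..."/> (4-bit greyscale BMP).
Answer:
<image width="48" height="48" href="data:image/bmp;base64,Qk32BAAAAAAAAHYAAAAoAAAAMAAAADAAAAABAAQAAAAAAIAEAAATCwAAEwsAABAAAAAAAAAAAAAAABEREQAiIiIAMzMzAERERABVVVUAZmZmAHd3dwCIiIgAmZmZAKqqqgC7u7sAzMzMAN3d3QDu7u4A////AIiIiIiIiImZmaqqqqu7u6qqmZiIiHd3iIiIiIiIiImZmqqqqru7u6qqqZiIiIiIiIiIiIiIiJmZmqqqqru7u6qqqZmIiIiIiIiIiIiIiZmZqqqqq7u7uqqqqZmIiIiIiIiIiIiIiZmZqqqqq7u7uqqqqZmIiIiIiIiIiIiIiZmaqqqqqru7qqqqmZmYiIiIiIiIiIiIiZmZqqqqqqqqqqqqmZmYiIiIiIiIiIiIiZmZqqqqqqqqqqqqmZmYiIiIiIiIiIiIiZmZmqqqqqqqqqqpmZmYiIiIiIiIiIiIiJmZmaqqqqqqqqqZmZmIiIiIiIiIiIiIiImZmZqqqqqqqqmZmZiIiIiIiIiIiIiIiIiZmZmaqqqqqZmZmYiIiIiIiIiIiHd4iIiJmZmZmqqpmZmZmIiIiIiIiIiId3d3eIiImZmZmZmZmZmYiIiIiIiIiIiId3d3d4iIiZmZmZmZmZmIiIiIiIiIiIiHd3d3d3iIiJmZmZmZmZiIiIiIiIiIiIh3d3d3d3eIiJmZmZmZmZiIiIiIiIiIiIh3d3Znd3eIiJmZmZmZmYiIiIiIiIiIiId3dmZmd3eIiJmZmZmZmYiIiIiIiIiIiId3ZmZmZ3eIiJmZmZmZmZiIiIiIiIiIiHd2ZmZmZ3eIiZmZmZmZmZiIiIiIiIiIiHd2ZmZmZ3eIiZmZqqmZmZmIiIiIiIiIiHdmZmZmZ3eImZmqqqqpmZmYiIiIiIiIiHZmZmZmZ3iImZqqqqqqmZmZiIiIiIiIiGZmZmZmZ3iJmaqqqqqqqpmZmIiIiIiIeGZmVWZmd3iJmqqru7qqqpmZmYiIiIh3d2ZmVWZmd4iZqqu7u7uqqqmZmYiIiId3d2ZmVmZmd4iZqqu7u7u6qqmZmYiIiId3d2ZmZmZneImaqru7u7u6qqmZmYiIiHd3d2ZmZmZneImaq7u7u7uqqqmZmYiIiHd3d2ZmZmZ3iJmqq7u7u7uqqpmZmIiIh3d3d2ZmZmd3iJmqq7u7u7qqqZmZiIiIh3d3d2ZmZ3d4iZqqu7u7u6qqmZmYiIiId3d3d3d3d3eIiZqqu7u7uqqZmZiIiIiHd3d3d3d3d4iImaqqu7u6qqmZmIiIiIh3d3d3d4iIiIiJmaqqu6qqqZmYiIiIh3d3d3d3d4iIiImZmqqqqqqpmZiIiHd3d3d3d3d3d4iImZmZqqqqqqqZmIh3d3d3d3d3d3d3d5mZmZmaqqqqqqmZiId3d3d3d3d3d3d3d5mZmZqqqqqqqZmIh3d3d3d3d3d3d3d3d5mZmaqqqqqqqZiId3dmZmZ3d3d3d3d3d5mZqqqqqqqqmZiHd3ZmZmZ3d3d3d3d3d5qqqqqqqqqpmYh3d2ZmZmZ3d3d3d3d3dqqqqqqqqqqZmIh3dmZmZmd3d3d3d3d3ZqqqqqqqqqmZiId3ZmZmZnd3d3d3d3d3ZpmZqqqqqZmYiHd3ZmZmZ3d3d3d3d3d2ZpmZmZmZmZmIiHd2ZmZnd3d3d3d3d3dmZpmZmZmZmZmIh3d2ZmZ3d3d4h3d3d3ZmZg=="/>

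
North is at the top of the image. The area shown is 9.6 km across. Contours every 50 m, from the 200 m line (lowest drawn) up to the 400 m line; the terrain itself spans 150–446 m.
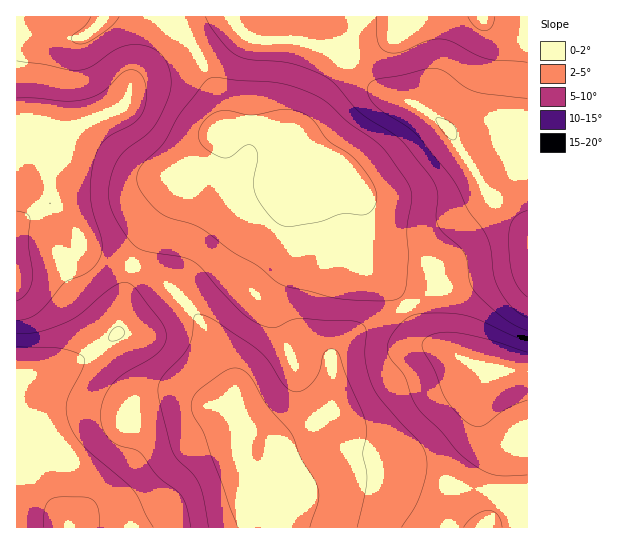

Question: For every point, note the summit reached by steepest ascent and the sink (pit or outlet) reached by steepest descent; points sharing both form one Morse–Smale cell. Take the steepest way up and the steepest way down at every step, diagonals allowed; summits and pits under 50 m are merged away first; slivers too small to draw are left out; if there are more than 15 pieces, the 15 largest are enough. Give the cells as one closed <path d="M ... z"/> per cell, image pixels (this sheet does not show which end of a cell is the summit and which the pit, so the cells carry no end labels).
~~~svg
<path d="M254 127l-31 1-4 3-12 22-22 22-30 47-12 20-11 24 18 7 23 16 31 37 27 52 1 25 8 22 1 10 42 5 20-9 28-21 2-29-1-23 4-8 29-23 38-18 2-4-19-22-19-16-6-9 0-48-5-20-18-15-32-20-7-9-6-13z"/><path d="M135 267l-4 2-3 9-7 29-2 24-8 8-21 16-19 9-44 12-11 1 0 65 16 33 28 38 9 15 209 0-2-9-15-29-20-31 0-29-9-27-1-25-23-45-16-23-19-21-16-12z"/><path d="M233 16l-23 0-27 14 14 23 18 37 6 24-1 15 34-2 36 5 5 3 4 11 7 9 41 26 9 9 4 9 1 59 6 9 32 28 7 12 32-18 79-18 11-6-1-35-42-40-33-56-11-13-19-13-13-7-19-5-15-8-12-11-22-26-44-11-46-1-12-10z"/><path d="M406 307l-41 20-29 23-4 8 0 45-1 7-5 5-37 24-18 1-16-4-13 0-2 2 1 21 20 31 18 38 206 0 2-2 12-27 4-28-3-17-19-32-2-13 4-23 6-13 4-3-20-6-48-24-9-11z"/><path d="M182 29l-45 46-14 31-56 25-7 8-9 23 0 41 20 20 16 26 15 8 28 8 3 0 15-32 33-52 26-28 14-26-1-20-8-24-15-30z"/><path d="M527 16l-293 0-1 3 6 10 12 10 46 1 44 11 22 26 12 11 15 8 19 5 13 7 28 23 5 0 32-10 41 1z"/><path d="M171 16l-155 1 1 208 9-8 25-14-2-34 4-15 10-19 4-4 16-8 40-17 14-31 44-45z"/><path d="M527 265l-10 6-79 18-31 18 9 22 9 11 48 24 20 6-4 3-6 13-4 23 2 13 19 32 3 17-4 28-13 29 42-1z"/><path d="M51 204l-25 13-10 9 1 150 10 0 44-12 19-9 21-16 8-8 5-37 8-27-3-3-34-9-8-6-16-26z"/><path d="M507 121l-28 2-30 8 36 59 42 42 1-109z"/><path d="M17 443l-1 84 51 1-7-15-28-38z"/><path d="M209 16l-37 1 11 12z"/>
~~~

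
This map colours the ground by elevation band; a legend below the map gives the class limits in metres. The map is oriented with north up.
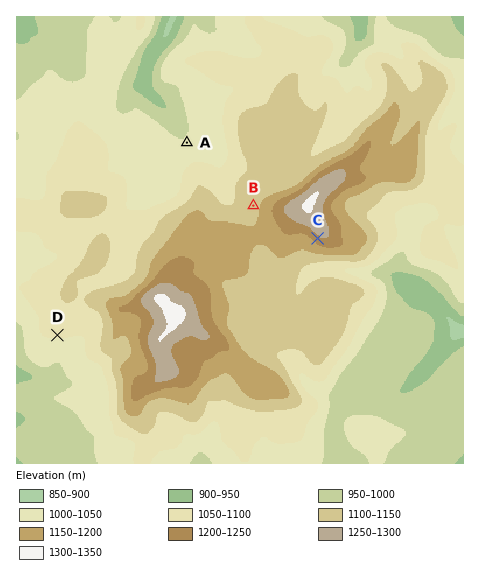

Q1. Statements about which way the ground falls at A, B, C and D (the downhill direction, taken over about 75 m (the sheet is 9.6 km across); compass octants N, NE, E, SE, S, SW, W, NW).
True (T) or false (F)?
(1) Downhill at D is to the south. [T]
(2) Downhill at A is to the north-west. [T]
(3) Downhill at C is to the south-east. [F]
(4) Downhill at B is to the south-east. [F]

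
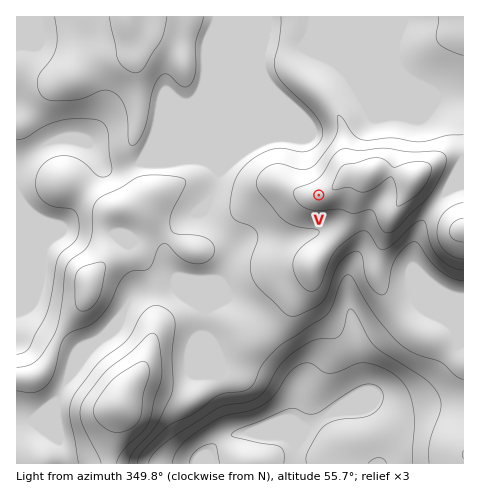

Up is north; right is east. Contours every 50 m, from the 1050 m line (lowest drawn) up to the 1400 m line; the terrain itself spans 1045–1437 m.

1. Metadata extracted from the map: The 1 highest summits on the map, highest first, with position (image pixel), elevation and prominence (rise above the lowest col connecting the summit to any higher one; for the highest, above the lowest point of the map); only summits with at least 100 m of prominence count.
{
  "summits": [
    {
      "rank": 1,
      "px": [414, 178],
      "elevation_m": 1437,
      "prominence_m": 392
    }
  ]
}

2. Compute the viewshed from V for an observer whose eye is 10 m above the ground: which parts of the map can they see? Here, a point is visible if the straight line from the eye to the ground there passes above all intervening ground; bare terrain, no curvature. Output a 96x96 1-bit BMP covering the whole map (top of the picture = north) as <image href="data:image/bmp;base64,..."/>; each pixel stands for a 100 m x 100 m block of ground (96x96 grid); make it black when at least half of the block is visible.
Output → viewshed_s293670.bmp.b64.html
<image width="96" height="96" href="data:image/bmp;base64,Qk2+BAAAAAAAAD4AAAAoAAAAYAAAAGAAAAABAAEAAAAAAIAEAAATCwAAEwsAAAIAAAAAAAAA////AAAAAAAAAAPAAAAAAAD///8AAAAAAAAAAAD///8AAAAAAAAAAAD///8AAAAAAAAAAAB///8AAAAAAAAAAAB///8AAAAAAAAAAAB///8AAAAAAAAAAAB///+AAAAeAAAAAAA////AAAA/AAAAAAAf///gAAB/AAAAAAAP//9wAAD/gAAAAAAP//84AAH/gAAAAAAH//8cAAP/8AAAAAAD//8OAAf//wAAAAAB//8HAAf//8AAAAAAB/8HgAf//+AAAAAAAA8HwAf///gwAAAAAAcP4Af////4AAAAAAb/4A/////4AAAAAAb/8A/////4AAAAAA//+B/////8AAAAAA8H/D/////8AAAAAA8D/h/////8AAAAAA8B/wH////8AAAAAA8B/4B////+AAAOAA8B/8A////+AAAf//8A/+Af///+AAAf//8Af/AP///+AAAf//8AA/AP///+AAAf//8AAfgP///+AAAf//8AAfwP///8AAAf//8AAf4f///4AAAf//8AAf8f///wAAAf//8AAf+f///gAAAf7/8AAf+f///AAAAfg/4AAf8P///AQAAfAOAAAf8P//+AwAAeAAAAAf8P///BwAA8AAAAAf+P///DwAA8AAAAAf+P///vwAA8AAAAAf+fj///wAA8AAAAA//+Af//4wA8AAAAA//+Af///4AcAAAAAf/+Af///8AcAAAAAD/+A////+AcAAQAAD//B/////AOAAwAAD//n/////AOAAwAAD////////gOAA4AAD////////wOAA4AAD////////4GAA8AAD5//////AYHAA8AAB5/////+AAHAAcAAA//////+AAHAAEAAAf////w+AAHgAAAAAf////wPAADgAAAAAP////wPwADwAAAAAH////wf8AB4AAAAAB///j5/+BAcAAAQAA///AD//DgMAAAcAAf/+AD//jgOAAAeAAP/8AD/j3gGAAAfAAf/8AB/DzwCAAAfgA//4AB+DxwAAAAfwD//4AB+DwgAAAAfwD//4AA+DgAAAAAfgH//4AA+BAAAAAAfAD//8AAeAAAAAD/8AD//+AAeAAAAAD/gAD///gAeAAAAAD/AAD//////AAAAAD/AAB//////hAAAAD/AAB//////3gAAAD/gAB///////wAAAD/wAB///////wAAAD/4AB///////4AAAD/+AB///////wAAACP/gB///////wAAAAH/4B///////gAAAAD/8B///////AAAAAB/+D//////+AAAAAA/////////8CAAAAAP////////4HAAAAAH////////gPAAAAAD////////APgAAAAD///////+AfwAAAAB///////+A/wAAAAB/D/////+D/4AAAAB4D//////f/4AAAAAgD////9///8AAAAAAH////9///+AAAAAAH////9///+AAAAAAH////9////AAAAAAH/////////gAAAAAH/////////gAAAAAH/////////wAAAAAH/////////4AA="/>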